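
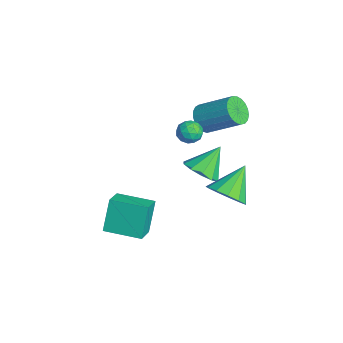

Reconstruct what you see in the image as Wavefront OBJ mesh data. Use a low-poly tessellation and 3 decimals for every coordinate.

v 0.163 -2.388 -0.984
v -0.447 -1.954 0.619
v 1.027 -0.789 -1.088
v 0.416 -0.355 0.515
v 1.184 -2.905 -0.455
v 0.573 -2.471 1.148
v 2.047 -1.306 -0.559
v 1.437 -0.872 1.044
v -3.556 2.767 2.611
v -3.013 2.204 2.856
v -2.08 3.59 3.973
v -2.624 4.153 3.729
v -2.864 2.329 2.576
v -1.931 3.715 3.694
v -2.835 2.53 2.302
v -1.902 3.916 3.42
v -2.93 2.772 2.082
v -1.997 4.158 3.199
v -3.134 3.013 1.953
v -2.201 4.4 3.07
v -3.411 3.212 1.938
v -2.478 4.598 3.055
v -3.713 3.333 2.039
v -2.78 4.719 3.157
v -3.988 3.357 2.24
v -3.055 4.743 3.357
v -4.188 3.278 2.504
v -3.255 4.665 3.622
v -4.279 3.112 2.787
v -3.347 4.498 3.905
v -4.245 2.885 3.04
v -3.313 4.271 4.157
v -4.092 2.638 3.218
v -3.16 4.024 4.336
v -3.847 2.414 3.292
v -2.914 3.8 4.409
v -3.551 2.25 3.248
v -2.618 3.636 4.365
v -3.256 2.176 3.094
v -2.323 3.562 4.211
v -0.283 3.083 -0.343
v 0.639 3.447 0.033
v -1.217 4.197 0.863
v 0.486 3.808 -0.418
v 0.09 3.938 -0.845
v -0.425 3.797 -1.113
v -0.894 3.429 -1.137
v -1.17 2.951 -0.908
v -1.164 2.514 -0.501
v -0.878 2.258 -0.043
v -0.403 2.264 0.32
v 0.11 2.53 0.471
v 0.498 2.971 0.365
v -3.183 2.553 -0.969
v -2.314 2.374 -0.486
v -3.677 3.607 0.309
v -2.229 2.867 -0.86
v -2.508 3.239 -1.275
v -3.045 3.35 -1.574
v -3.635 3.156 -1.642
v -4.051 2.731 -1.453
v -4.136 2.239 -1.079
v -3.857 1.866 -0.664
v -3.32 1.755 -0.365
v -2.731 1.949 -0.297
v -1.006 2.121 4.087
v -0.686 1.642 4.414
v -1.374 1.398 3.386
v -1.054 0.919 3.713
v -1.575 1.218 3.991
v -1.348 1.665 4.424
v -0.712 1.375 3.376
v -0.485 1.822 3.809
v -0.504 1.181 3.974
v -1.038 1.084 4.355
v -1.022 1.956 3.445
v -1.556 1.859 3.826
v -0.814 1.945 4.312
v -1.246 1.095 3.488
v -1.553 1.271 3.652
v -1.365 0.989 3.844
v -1.203 1.959 4.318
v -1.015 1.677 4.51
v -1.538 1.428 4.262
v -1.045 1.363 3.29
v -0.857 1.081 3.482
v -0.695 2.051 3.956
v -0.507 1.769 4.148
v -0.522 1.612 3.538
v -0.519 1.392 4.246
v -0.735 0.967 3.834
v -0.534 1.235 3.636
v -0.4 1.498 3.89
v -0.833 1.335 4.469
v -1.049 0.91 4.057
v -1.355 1.086 4.221
v -1.222 1.349 4.475
v -0.726 1.064 4.211
v -1.011 2.13 3.743
v -1.227 1.705 3.331
v -0.838 1.691 3.325
v -0.705 1.954 3.579
v -1.325 2.073 3.966
v -1.541 1.648 3.554
v -1.66 1.542 3.91
v -1.526 1.805 4.164
v -1.334 1.976 3.589
f 2 4 1
f 5 2 1
f 1 4 3
f 3 5 1
f 2 8 4
f 6 2 5
f 6 8 2
f 4 8 3
f 7 5 3
f 3 8 7
f 7 6 5
f 8 6 7
f 10 9 13
f 10 13 11
f 11 13 14
f 11 14 12
f 13 9 15
f 13 15 14
f 14 15 16
f 14 16 12
f 15 9 17
f 15 17 16
f 16 17 18
f 16 18 12
f 17 9 19
f 17 19 18
f 18 19 20
f 18 20 12
f 19 9 21
f 19 21 20
f 20 21 22
f 20 22 12
f 21 9 23
f 21 23 22
f 22 23 24
f 22 24 12
f 23 9 25
f 23 25 24
f 24 25 26
f 24 26 12
f 25 9 27
f 25 27 26
f 26 27 28
f 26 28 12
f 27 9 29
f 27 29 28
f 28 29 30
f 28 30 12
f 29 9 31
f 29 31 30
f 30 31 32
f 30 32 12
f 31 9 33
f 31 33 32
f 32 33 34
f 32 34 12
f 33 9 35
f 33 35 34
f 34 35 36
f 34 36 12
f 35 9 37
f 35 37 36
f 36 37 38
f 36 38 12
f 37 9 39
f 37 39 38
f 38 39 40
f 38 40 12
f 39 9 10
f 39 10 40
f 40 10 11
f 40 11 12
f 42 41 44
f 42 44 43
f 44 41 45
f 44 45 43
f 45 41 46
f 45 46 43
f 46 41 47
f 46 47 43
f 47 41 48
f 47 48 43
f 48 41 49
f 48 49 43
f 49 41 50
f 49 50 43
f 50 41 51
f 50 51 43
f 51 41 52
f 51 52 43
f 52 41 53
f 52 53 43
f 53 41 42
f 53 42 43
f 55 54 57
f 55 57 56
f 57 54 58
f 57 58 56
f 58 54 59
f 58 59 56
f 59 54 60
f 59 60 56
f 60 54 61
f 60 61 56
f 61 54 62
f 61 62 56
f 62 54 63
f 62 63 56
f 63 54 64
f 63 64 56
f 64 54 65
f 64 65 56
f 65 54 55
f 65 55 56
f 66 103 82
f 103 77 106
f 82 106 71
f 103 106 82
f 66 82 78
f 82 71 83
f 78 83 67
f 82 83 78
f 66 78 87
f 78 67 88
f 87 88 73
f 78 88 87
f 66 87 99
f 87 73 102
f 99 102 76
f 87 102 99
f 66 99 103
f 99 76 107
f 103 107 77
f 99 107 103
f 67 83 94
f 83 71 97
f 94 97 75
f 83 97 94
f 71 106 84
f 106 77 105
f 84 105 70
f 106 105 84
f 77 107 104
f 107 76 100
f 104 100 68
f 107 100 104
f 76 102 101
f 102 73 89
f 101 89 72
f 102 89 101
f 73 88 93
f 88 67 90
f 93 90 74
f 88 90 93
f 69 95 81
f 95 75 96
f 81 96 70
f 95 96 81
f 69 81 79
f 81 70 80
f 79 80 68
f 81 80 79
f 69 79 86
f 79 68 85
f 86 85 72
f 79 85 86
f 69 86 91
f 86 72 92
f 91 92 74
f 86 92 91
f 69 91 95
f 91 74 98
f 95 98 75
f 91 98 95
f 70 96 84
f 96 75 97
f 84 97 71
f 96 97 84
f 68 80 104
f 80 70 105
f 104 105 77
f 80 105 104
f 72 85 101
f 85 68 100
f 101 100 76
f 85 100 101
f 74 92 93
f 92 72 89
f 93 89 73
f 92 89 93
f 75 98 94
f 98 74 90
f 94 90 67
f 98 90 94



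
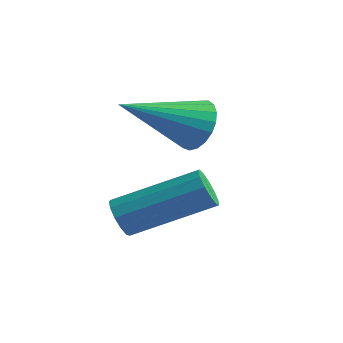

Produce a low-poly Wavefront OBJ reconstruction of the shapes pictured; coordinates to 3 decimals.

v -0.653 -0.463 3.512
v -0.143 -0.436 4.034
v -1.527 -2.077 4.448
v -0.359 -0.255 4.147
v -0.625 -0.109 4.15
v -0.896 -0.024 4.043
v -1.125 -0.015 3.844
v -1.273 -0.084 3.588
v -1.313 -0.218 3.318
v -1.24 -0.395 3.083
v -1.065 -0.583 2.921
v -0.819 -0.751 2.862
v -0.544 -0.868 2.915
v -0.288 -0.916 3.071
v -0.096 -0.885 3.304
v 0.001 -0.782 3.573
v -0.016 -0.623 3.831
v -0.585 -3.158 1.749
v -0.305 -3.167 1.311
v 1.084 -1.93 2.173
v 0.805 -1.922 2.611
v -0.491 -2.941 1.286
v 0.899 -1.705 2.148
v -0.706 -2.785 1.408
v 0.683 -1.548 2.27
v -0.883 -2.747 1.639
v 0.507 -1.51 2.501
v -0.965 -2.84 1.904
v 0.424 -1.603 2.766
v -0.926 -3.033 2.121
v 0.463 -1.797 2.983
v -0.779 -3.267 2.219
v 0.61 -2.03 3.081
v -0.57 -3.466 2.168
v 0.819 -2.23 3.03
v -0.366 -3.568 1.984
v 1.023 -2.331 2.846
v -0.231 -3.539 1.725
v 1.158 -2.302 2.587
v -0.208 -3.39 1.474
v 1.181 -2.153 2.336
f 2 1 4
f 2 4 3
f 4 1 5
f 4 5 3
f 5 1 6
f 5 6 3
f 6 1 7
f 6 7 3
f 7 1 8
f 7 8 3
f 8 1 9
f 8 9 3
f 9 1 10
f 9 10 3
f 10 1 11
f 10 11 3
f 11 1 12
f 11 12 3
f 12 1 13
f 12 13 3
f 13 1 14
f 13 14 3
f 14 1 15
f 14 15 3
f 15 1 16
f 15 16 3
f 16 1 17
f 16 17 3
f 17 1 2
f 17 2 3
f 19 18 22
f 19 22 20
f 20 22 23
f 20 23 21
f 22 18 24
f 22 24 23
f 23 24 25
f 23 25 21
f 24 18 26
f 24 26 25
f 25 26 27
f 25 27 21
f 26 18 28
f 26 28 27
f 27 28 29
f 27 29 21
f 28 18 30
f 28 30 29
f 29 30 31
f 29 31 21
f 30 18 32
f 30 32 31
f 31 32 33
f 31 33 21
f 32 18 34
f 32 34 33
f 33 34 35
f 33 35 21
f 34 18 36
f 34 36 35
f 35 36 37
f 35 37 21
f 36 18 38
f 36 38 37
f 37 38 39
f 37 39 21
f 38 18 40
f 38 40 39
f 39 40 41
f 39 41 21
f 40 18 19
f 40 19 41
f 41 19 20
f 41 20 21



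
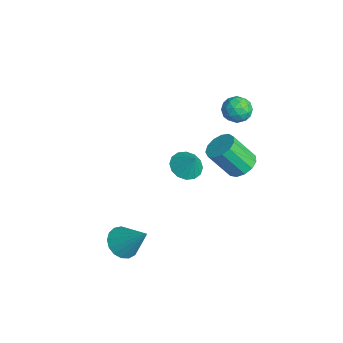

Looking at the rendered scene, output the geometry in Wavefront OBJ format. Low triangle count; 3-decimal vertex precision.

v 2.36 -3.162 -4.623
v 2.888 -2.693 -5.302
v 3.46 -2.218 -3.117
v 2.528 -2.403 -5.221
v 2.13 -2.288 -5.002
v 1.784 -2.372 -4.697
v 1.57 -2.638 -4.374
v 1.537 -3.023 -4.109
v 1.693 -3.44 -3.961
v 2.001 -3.793 -3.965
v 2.392 -4.002 -4.12
v 2.775 -4.018 -4.39
v 3.063 -3.838 -4.713
v 3.19 -3.503 -5.016
v 3.127 -3.089 -5.229
v 3.199 2.788 0.857
v 3.963 3.038 1.188
v 3.645 1.963 2.735
v 2.881 1.712 2.403
v 3.631 3.363 1.346
v 3.313 2.288 2.892
v 3.162 3.505 1.348
v 2.844 2.43 2.894
v 2.705 3.419 1.194
v 2.387 2.344 2.74
v 2.404 3.133 0.933
v 2.086 2.058 2.48
v 2.356 2.737 0.648
v 2.038 1.662 2.194
v 2.576 2.357 0.429
v 2.257 1.282 1.976
v 2.993 2.114 0.346
v 2.675 1.039 1.892
v 3.476 2.085 0.425
v 3.158 1.01 1.971
v 3.871 2.279 0.641
v 3.553 1.204 2.188
v 4.053 2.634 0.926
v 3.735 1.559 2.472
v -2.649 1.719 -4.119
v -1.876 1.94 -4.625
v -2.011 2.001 -3.021
v -2.128 2.36 -4.587
v -2.519 2.609 -4.423
v -2.945 2.62 -4.178
v -3.292 2.389 -3.917
v -3.466 1.978 -3.71
v -3.422 1.498 -3.612
v -3.17 1.078 -3.65
v -2.779 0.829 -3.814
v -2.353 0.818 -4.059
v -2.006 1.049 -4.32
v -1.832 1.46 -4.527
v -0.41 4.427 2.385
v 0.17 4.244 1.774
v -1.03 3.196 2.166
v -0.45 3.013 1.555
v -0.208 3.047 2.382
v 0.174 3.807 2.517
v -1.034 3.633 1.423
v -0.652 4.393 1.558
v -0.216 3.753 1.179
v 0.294 3.391 1.772
v -1.154 4.049 2.168
v -0.644 3.687 2.761
v -0.066 4.443 2.098
v -0.794 2.997 1.842
v -0.652 3.016 2.328
v -0.311 2.909 1.968
v -0.063 4.187 2.536
v 0.278 4.079 2.176
v 0.056 3.376 2.534
v -1.138 3.361 1.764
v -0.797 3.253 1.404
v -0.549 4.531 1.972
v -0.208 4.424 1.612
v -0.916 4.064 1.406
v 0.048 4.047 1.39
v -0.316 3.324 1.261
v -0.66 3.688 1.183
v -0.435 4.135 1.263
v 0.348 3.834 1.738
v -0.016 3.111 1.61
v 0.126 3.131 2.096
v 0.351 3.578 2.175
v 0.121 3.546 1.389
v -0.844 4.329 2.33
v -1.208 3.606 2.202
v -1.211 3.862 1.765
v -0.986 4.309 1.844
v -0.544 4.116 2.679
v -0.908 3.393 2.55
v -0.425 3.305 2.677
v -0.2 3.752 2.757
v -0.981 3.894 2.551
f 2 1 4
f 2 4 3
f 4 1 5
f 4 5 3
f 5 1 6
f 5 6 3
f 6 1 7
f 6 7 3
f 7 1 8
f 7 8 3
f 8 1 9
f 8 9 3
f 9 1 10
f 9 10 3
f 10 1 11
f 10 11 3
f 11 1 12
f 11 12 3
f 12 1 13
f 12 13 3
f 13 1 14
f 13 14 3
f 14 1 15
f 14 15 3
f 15 1 2
f 15 2 3
f 17 16 20
f 17 20 18
f 18 20 21
f 18 21 19
f 20 16 22
f 20 22 21
f 21 22 23
f 21 23 19
f 22 16 24
f 22 24 23
f 23 24 25
f 23 25 19
f 24 16 26
f 24 26 25
f 25 26 27
f 25 27 19
f 26 16 28
f 26 28 27
f 27 28 29
f 27 29 19
f 28 16 30
f 28 30 29
f 29 30 31
f 29 31 19
f 30 16 32
f 30 32 31
f 31 32 33
f 31 33 19
f 32 16 34
f 32 34 33
f 33 34 35
f 33 35 19
f 34 16 36
f 34 36 35
f 35 36 37
f 35 37 19
f 36 16 38
f 36 38 37
f 37 38 39
f 37 39 19
f 38 16 17
f 38 17 39
f 39 17 18
f 39 18 19
f 41 40 43
f 41 43 42
f 43 40 44
f 43 44 42
f 44 40 45
f 44 45 42
f 45 40 46
f 45 46 42
f 46 40 47
f 46 47 42
f 47 40 48
f 47 48 42
f 48 40 49
f 48 49 42
f 49 40 50
f 49 50 42
f 50 40 51
f 50 51 42
f 51 40 52
f 51 52 42
f 52 40 53
f 52 53 42
f 53 40 41
f 53 41 42
f 54 91 70
f 91 65 94
f 70 94 59
f 91 94 70
f 54 70 66
f 70 59 71
f 66 71 55
f 70 71 66
f 54 66 75
f 66 55 76
f 75 76 61
f 66 76 75
f 54 75 87
f 75 61 90
f 87 90 64
f 75 90 87
f 54 87 91
f 87 64 95
f 91 95 65
f 87 95 91
f 55 71 82
f 71 59 85
f 82 85 63
f 71 85 82
f 59 94 72
f 94 65 93
f 72 93 58
f 94 93 72
f 65 95 92
f 95 64 88
f 92 88 56
f 95 88 92
f 64 90 89
f 90 61 77
f 89 77 60
f 90 77 89
f 61 76 81
f 76 55 78
f 81 78 62
f 76 78 81
f 57 83 69
f 83 63 84
f 69 84 58
f 83 84 69
f 57 69 67
f 69 58 68
f 67 68 56
f 69 68 67
f 57 67 74
f 67 56 73
f 74 73 60
f 67 73 74
f 57 74 79
f 74 60 80
f 79 80 62
f 74 80 79
f 57 79 83
f 79 62 86
f 83 86 63
f 79 86 83
f 58 84 72
f 84 63 85
f 72 85 59
f 84 85 72
f 56 68 92
f 68 58 93
f 92 93 65
f 68 93 92
f 60 73 89
f 73 56 88
f 89 88 64
f 73 88 89
f 62 80 81
f 80 60 77
f 81 77 61
f 80 77 81
f 63 86 82
f 86 62 78
f 82 78 55
f 86 78 82



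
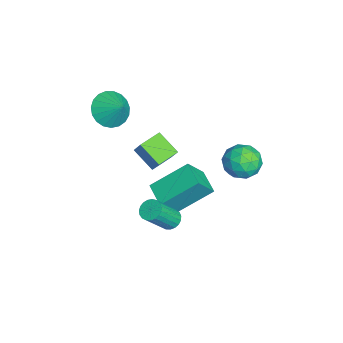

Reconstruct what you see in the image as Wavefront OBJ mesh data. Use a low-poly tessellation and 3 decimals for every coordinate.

v 0.55 -1.607 -2.189
v 0.797 -1.956 -2.519
v 1.437 -2.803 -1.14
v 1.19 -2.453 -0.811
v 0.953 -1.797 -2.494
v 1.594 -2.644 -1.115
v 1.04 -1.605 -2.416
v 1.68 -2.452 -1.037
v 1.042 -1.413 -2.299
v 1.682 -2.26 -0.921
v 0.959 -1.255 -2.163
v 1.599 -2.102 -0.785
v 0.805 -1.158 -2.032
v 1.445 -2.004 -0.653
v 0.607 -1.138 -1.928
v 1.248 -1.984 -0.549
v 0.399 -1.199 -1.869
v 1.04 -2.046 -0.49
v 0.217 -1.331 -1.865
v 0.858 -2.177 -0.487
v 0.093 -1.51 -1.918
v 0.734 -2.357 -0.539
v 0.048 -1.706 -2.017
v 0.688 -2.553 -0.639
v 0.089 -1.885 -2.146
v 0.73 -2.732 -0.768
v 0.21 -2.016 -2.283
v 0.851 -2.863 -0.904
v 0.39 -2.076 -2.403
v 1.03 -2.923 -1.025
v 0.597 -2.055 -2.487
v 1.238 -2.902 -1.108
v -3.177 -4.047 1.993
v -2.467 -4.029 1.361
v -2.483 -3.473 2.787
v -2.656 -3.692 1.282
v -2.934 -3.415 1.326
v -3.255 -3.248 1.485
v -3.562 -3.218 1.732
v -3.802 -3.332 2.024
v -3.935 -3.57 2.31
v -3.936 -3.89 2.542
v -3.806 -4.237 2.679
v -3.567 -4.551 2.697
v -3.26 -4.778 2.593
v -2.94 -4.878 2.386
v -2.66 -4.835 2.111
v -2.469 -4.655 1.815
v -2.401 -4.37 1.55
v -2.027 -2.294 -1.261
v -2.788 -3.074 -0.571
v -2.802 -1.45 -1.162
v -3.563 -2.23 -0.472
v -1.617 -2.01 -0.488
v -2.378 -2.79 0.202
v -2.392 -1.166 -0.389
v -3.153 -1.946 0.301
v -0.655 2.03 1.429
v 0.243 2.13 1.571
v -0.403 0.75 0.729
v 0.495 0.85 0.871
v -0.063 0.681 1.576
v -0.219 1.472 2.008
v 0.059 1.408 0.292
v -0.097 2.199 0.724
v 0.684 1.745 0.867
v 0.609 1.296 1.661
v -0.769 1.584 0.639
v -0.844 1.135 1.433
v -0.228 2.192 1.561
v 0.068 0.688 0.739
v -0.26 0.589 1.153
v 0.268 0.647 1.236
v -0.499 1.806 1.819
v 0.029 1.864 1.902
v -0.152 1.013 1.905
v -0.189 1.016 0.398
v 0.339 1.074 0.481
v -0.428 2.233 1.064
v 0.1 2.291 1.147
v -0.008 1.867 0.395
v 0.559 2.024 1.231
v 0.707 1.272 0.82
v 0.451 1.6 0.479
v 0.359 2.065 0.734
v 0.515 1.761 1.698
v 0.663 1.008 1.286
v 0.335 0.909 1.701
v 0.244 1.374 1.955
v 0.774 1.534 1.284
v -0.823 1.872 1.014
v -0.675 1.119 0.602
v -0.404 1.506 0.345
v -0.495 1.971 0.599
v -0.867 1.608 1.48
v -0.719 0.856 1.069
v -0.519 0.815 1.566
v -0.611 1.28 1.821
v -0.934 1.346 1.016
v -1.377 -2.432 -1.736
v -1.717 -0.765 -0.574
v -1.91 -1.73 -2.9
v -2.25 -0.063 -1.738
v -0.25 -2.017 -2.002
v -0.59 -0.35 -0.84
v -0.783 -1.315 -3.166
v -1.123 0.352 -2.004
f 2 1 5
f 2 5 3
f 3 5 6
f 3 6 4
f 5 1 7
f 5 7 6
f 6 7 8
f 6 8 4
f 7 1 9
f 7 9 8
f 8 9 10
f 8 10 4
f 9 1 11
f 9 11 10
f 10 11 12
f 10 12 4
f 11 1 13
f 11 13 12
f 12 13 14
f 12 14 4
f 13 1 15
f 13 15 14
f 14 15 16
f 14 16 4
f 15 1 17
f 15 17 16
f 16 17 18
f 16 18 4
f 17 1 19
f 17 19 18
f 18 19 20
f 18 20 4
f 19 1 21
f 19 21 20
f 20 21 22
f 20 22 4
f 21 1 23
f 21 23 22
f 22 23 24
f 22 24 4
f 23 1 25
f 23 25 24
f 24 25 26
f 24 26 4
f 25 1 27
f 25 27 26
f 26 27 28
f 26 28 4
f 27 1 29
f 27 29 28
f 28 29 30
f 28 30 4
f 29 1 31
f 29 31 30
f 30 31 32
f 30 32 4
f 31 1 2
f 31 2 32
f 32 2 3
f 32 3 4
f 34 33 36
f 34 36 35
f 36 33 37
f 36 37 35
f 37 33 38
f 37 38 35
f 38 33 39
f 38 39 35
f 39 33 40
f 39 40 35
f 40 33 41
f 40 41 35
f 41 33 42
f 41 42 35
f 42 33 43
f 42 43 35
f 43 33 44
f 43 44 35
f 44 33 45
f 44 45 35
f 45 33 46
f 45 46 35
f 46 33 47
f 46 47 35
f 47 33 48
f 47 48 35
f 48 33 49
f 48 49 35
f 49 33 34
f 49 34 35
f 51 53 50
f 54 51 50
f 50 53 52
f 52 54 50
f 51 57 53
f 55 51 54
f 55 57 51
f 53 57 52
f 56 54 52
f 52 57 56
f 56 55 54
f 57 55 56
f 58 95 74
f 95 69 98
f 74 98 63
f 95 98 74
f 58 74 70
f 74 63 75
f 70 75 59
f 74 75 70
f 58 70 79
f 70 59 80
f 79 80 65
f 70 80 79
f 58 79 91
f 79 65 94
f 91 94 68
f 79 94 91
f 58 91 95
f 91 68 99
f 95 99 69
f 91 99 95
f 59 75 86
f 75 63 89
f 86 89 67
f 75 89 86
f 63 98 76
f 98 69 97
f 76 97 62
f 98 97 76
f 69 99 96
f 99 68 92
f 96 92 60
f 99 92 96
f 68 94 93
f 94 65 81
f 93 81 64
f 94 81 93
f 65 80 85
f 80 59 82
f 85 82 66
f 80 82 85
f 61 87 73
f 87 67 88
f 73 88 62
f 87 88 73
f 61 73 71
f 73 62 72
f 71 72 60
f 73 72 71
f 61 71 78
f 71 60 77
f 78 77 64
f 71 77 78
f 61 78 83
f 78 64 84
f 83 84 66
f 78 84 83
f 61 83 87
f 83 66 90
f 87 90 67
f 83 90 87
f 62 88 76
f 88 67 89
f 76 89 63
f 88 89 76
f 60 72 96
f 72 62 97
f 96 97 69
f 72 97 96
f 64 77 93
f 77 60 92
f 93 92 68
f 77 92 93
f 66 84 85
f 84 64 81
f 85 81 65
f 84 81 85
f 67 90 86
f 90 66 82
f 86 82 59
f 90 82 86
f 101 103 100
f 104 101 100
f 100 103 102
f 102 104 100
f 101 107 103
f 105 101 104
f 105 107 101
f 103 107 102
f 106 104 102
f 102 107 106
f 106 105 104
f 107 105 106



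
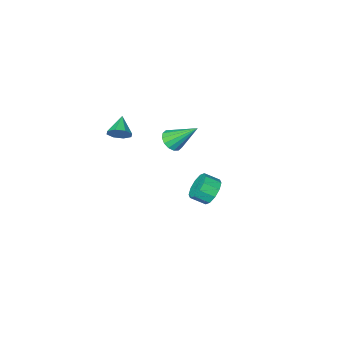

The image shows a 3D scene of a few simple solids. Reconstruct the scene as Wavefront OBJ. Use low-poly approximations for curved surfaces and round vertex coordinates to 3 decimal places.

v -0.166 0.34 3.122
v 0.232 -0.008 3.654
v -1.054 1.52 4.558
v 0.452 0.291 3.544
v 0.507 0.604 3.321
v 0.382 0.846 3.044
v 0.109 0.952 2.789
v -0.237 0.894 2.622
v -0.564 0.688 2.59
v -0.784 0.388 2.7
v -0.839 0.075 2.924
v -0.714 -0.167 3.2
v -0.441 -0.273 3.456
v -0.096 -0.215 3.622
v -3.843 -1.265 -3.988
v -3.42 -1.505 -4.804
v -2.675 -2.016 -4.269
v -3.097 -1.775 -3.452
v -3.196 -0.992 -4.628
v -2.451 -1.503 -4.092
v -3.218 -0.583 -4.207
v -2.473 -1.094 -3.672
v -3.479 -0.435 -3.703
v -2.734 -0.945 -3.167
v -3.879 -0.603 -3.307
v -3.134 -1.114 -2.771
v -4.265 -1.024 -3.171
v -3.52 -1.535 -2.636
v -4.489 -1.537 -3.348
v -3.744 -2.048 -2.812
v -4.467 -1.946 -3.768
v -3.722 -2.457 -3.233
v -4.206 -2.095 -4.273
v -3.461 -2.605 -3.737
v -3.806 -1.926 -4.669
v -3.061 -2.437 -4.133
v 1.902 -1.861 3.018
v 2.259 -1.68 3.641
v 1.198 -2.759 3.682
v 1.79 -1.372 3.562
v 1.387 -1.35 3.165
v 1.286 -1.627 2.682
v 1.545 -2.041 2.396
v 2.013 -2.35 2.474
v 2.416 -2.372 2.871
v 2.518 -2.095 3.355
f 2 1 4
f 2 4 3
f 4 1 5
f 4 5 3
f 5 1 6
f 5 6 3
f 6 1 7
f 6 7 3
f 7 1 8
f 7 8 3
f 8 1 9
f 8 9 3
f 9 1 10
f 9 10 3
f 10 1 11
f 10 11 3
f 11 1 12
f 11 12 3
f 12 1 13
f 12 13 3
f 13 1 14
f 13 14 3
f 14 1 2
f 14 2 3
f 16 15 19
f 16 19 17
f 17 19 20
f 17 20 18
f 19 15 21
f 19 21 20
f 20 21 22
f 20 22 18
f 21 15 23
f 21 23 22
f 22 23 24
f 22 24 18
f 23 15 25
f 23 25 24
f 24 25 26
f 24 26 18
f 25 15 27
f 25 27 26
f 26 27 28
f 26 28 18
f 27 15 29
f 27 29 28
f 28 29 30
f 28 30 18
f 29 15 31
f 29 31 30
f 30 31 32
f 30 32 18
f 31 15 33
f 31 33 32
f 32 33 34
f 32 34 18
f 33 15 35
f 33 35 34
f 34 35 36
f 34 36 18
f 35 15 16
f 35 16 36
f 36 16 17
f 36 17 18
f 38 37 40
f 38 40 39
f 40 37 41
f 40 41 39
f 41 37 42
f 41 42 39
f 42 37 43
f 42 43 39
f 43 37 44
f 43 44 39
f 44 37 45
f 44 45 39
f 45 37 46
f 45 46 39
f 46 37 38
f 46 38 39



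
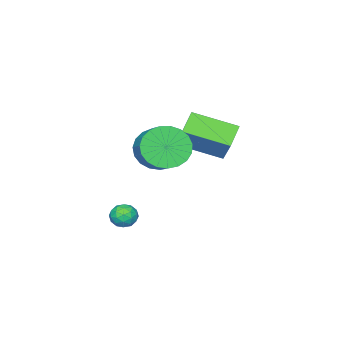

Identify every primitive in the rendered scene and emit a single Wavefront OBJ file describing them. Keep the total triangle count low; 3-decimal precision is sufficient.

v 2.747 -0.796 1.856
v 3.422 -0.713 1.042
v 4.087 0.239 1.69
v 3.413 0.156 2.504
v 3.11 -0.421 0.933
v 3.775 0.531 1.581
v 2.736 -0.194 0.984
v 3.401 0.758 1.632
v 2.364 -0.071 1.185
v 3.029 0.881 1.833
v 2.058 -0.073 1.502
v 2.723 0.879 2.15
v 1.871 -0.2 1.88
v 2.536 0.752 2.529
v 1.836 -0.43 2.255
v 2.501 0.521 2.903
v 1.958 -0.724 2.56
v 2.624 0.228 3.208
v 2.217 -1.03 2.743
v 2.882 -0.078 3.392
v 2.568 -1.295 2.774
v 3.233 -0.343 3.422
v 2.949 -1.474 2.645
v 3.615 -0.522 3.293
v 3.296 -1.536 2.38
v 3.961 -0.584 3.028
v 3.548 -1.47 2.024
v 4.213 -0.518 2.672
v 3.661 -1.287 1.639
v 4.327 -0.335 2.288
v 3.617 -1.02 1.292
v 4.282 -0.068 1.94
v -0.234 -2.419 0.448
v -1.147 -2.683 1.163
v -1.25 -0.707 -0.219
v -2.163 -0.97 0.496
v 0.543 -1.43 1.804
v -0.37 -1.693 2.519
v -0.473 0.283 1.137
v -1.386 0.019 1.852
v 2.593 -2.462 -2.401
v 3.094 -2.767 -2.661
v 1.946 -3.033 -2.979
v 2.447 -3.338 -3.239
v 2.298 -3.433 -2.622
v 2.698 -3.08 -2.265
v 2.342 -2.72 -3.375
v 2.742 -2.367 -3.018
v 2.939 -2.927 -3.263
v 2.912 -3.367 -2.797
v 2.128 -2.433 -2.843
v 2.101 -2.873 -2.377
v 2.9 -2.565 -2.481
v 2.14 -3.235 -3.159
v 2.052 -3.291 -2.797
v 2.347 -3.47 -2.95
v 2.668 -2.749 -2.248
v 2.962 -2.928 -2.401
v 2.494 -3.319 -2.377
v 2.078 -2.872 -3.239
v 2.372 -3.051 -3.392
v 2.693 -2.33 -2.69
v 2.988 -2.509 -2.843
v 2.546 -2.481 -3.263
v 3.103 -2.838 -2.987
v 2.723 -3.173 -3.326
v 2.661 -2.81 -3.406
v 2.896 -2.602 -3.197
v 3.088 -3.096 -2.713
v 2.707 -3.432 -3.053
v 2.62 -3.488 -2.69
v 2.855 -3.28 -2.481
v 2.996 -3.19 -3.067
v 2.333 -2.368 -2.587
v 1.952 -2.704 -2.927
v 2.185 -2.52 -3.159
v 2.42 -2.312 -2.95
v 2.317 -2.627 -2.314
v 1.937 -2.962 -2.653
v 2.144 -3.198 -2.443
v 2.379 -2.99 -2.234
v 2.044 -2.61 -2.573
f 2 1 5
f 2 5 3
f 3 5 6
f 3 6 4
f 5 1 7
f 5 7 6
f 6 7 8
f 6 8 4
f 7 1 9
f 7 9 8
f 8 9 10
f 8 10 4
f 9 1 11
f 9 11 10
f 10 11 12
f 10 12 4
f 11 1 13
f 11 13 12
f 12 13 14
f 12 14 4
f 13 1 15
f 13 15 14
f 14 15 16
f 14 16 4
f 15 1 17
f 15 17 16
f 16 17 18
f 16 18 4
f 17 1 19
f 17 19 18
f 18 19 20
f 18 20 4
f 19 1 21
f 19 21 20
f 20 21 22
f 20 22 4
f 21 1 23
f 21 23 22
f 22 23 24
f 22 24 4
f 23 1 25
f 23 25 24
f 24 25 26
f 24 26 4
f 25 1 27
f 25 27 26
f 26 27 28
f 26 28 4
f 27 1 29
f 27 29 28
f 28 29 30
f 28 30 4
f 29 1 31
f 29 31 30
f 30 31 32
f 30 32 4
f 31 1 2
f 31 2 32
f 32 2 3
f 32 3 4
f 34 36 33
f 37 34 33
f 33 36 35
f 35 37 33
f 34 40 36
f 38 34 37
f 38 40 34
f 36 40 35
f 39 37 35
f 35 40 39
f 39 38 37
f 40 38 39
f 41 78 57
f 78 52 81
f 57 81 46
f 78 81 57
f 41 57 53
f 57 46 58
f 53 58 42
f 57 58 53
f 41 53 62
f 53 42 63
f 62 63 48
f 53 63 62
f 41 62 74
f 62 48 77
f 74 77 51
f 62 77 74
f 41 74 78
f 74 51 82
f 78 82 52
f 74 82 78
f 42 58 69
f 58 46 72
f 69 72 50
f 58 72 69
f 46 81 59
f 81 52 80
f 59 80 45
f 81 80 59
f 52 82 79
f 82 51 75
f 79 75 43
f 82 75 79
f 51 77 76
f 77 48 64
f 76 64 47
f 77 64 76
f 48 63 68
f 63 42 65
f 68 65 49
f 63 65 68
f 44 70 56
f 70 50 71
f 56 71 45
f 70 71 56
f 44 56 54
f 56 45 55
f 54 55 43
f 56 55 54
f 44 54 61
f 54 43 60
f 61 60 47
f 54 60 61
f 44 61 66
f 61 47 67
f 66 67 49
f 61 67 66
f 44 66 70
f 66 49 73
f 70 73 50
f 66 73 70
f 45 71 59
f 71 50 72
f 59 72 46
f 71 72 59
f 43 55 79
f 55 45 80
f 79 80 52
f 55 80 79
f 47 60 76
f 60 43 75
f 76 75 51
f 60 75 76
f 49 67 68
f 67 47 64
f 68 64 48
f 67 64 68
f 50 73 69
f 73 49 65
f 69 65 42
f 73 65 69



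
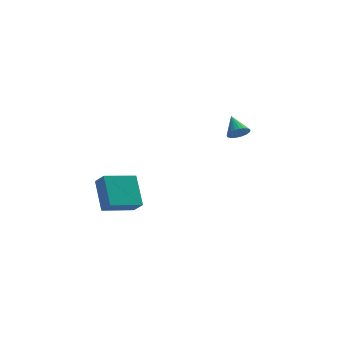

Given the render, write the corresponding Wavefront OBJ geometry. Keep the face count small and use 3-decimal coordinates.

v -4.928 -4.254 -2.253
v -5.054 -2.807 -1.013
v -3.26 -3.703 -2.726
v -3.386 -2.256 -1.486
v -4.554 -4.804 -1.574
v -4.68 -3.357 -0.334
v -2.886 -4.253 -2.047
v -3.012 -2.806 -0.807
v 2.741 0.347 -0.02
v 2.965 0.033 0.491
v 2.539 1.373 0.7
v 3.174 0.136 0.402
v 3.317 0.272 0.249
v 3.373 0.419 0.055
v 3.332 0.555 -0.151
v 3.201 0.659 -0.336
v 3.001 0.716 -0.474
v 2.761 0.717 -0.542
v 2.517 0.661 -0.531
v 2.308 0.557 -0.442
v 2.165 0.422 -0.289
v 2.11 0.275 -0.095
v 2.15 0.139 0.111
v 2.281 0.034 0.296
v 2.481 -0.023 0.434
v 2.722 -0.023 0.502
f 2 4 1
f 5 2 1
f 1 4 3
f 3 5 1
f 2 8 4
f 6 2 5
f 6 8 2
f 4 8 3
f 7 5 3
f 3 8 7
f 7 6 5
f 8 6 7
f 10 9 12
f 10 12 11
f 12 9 13
f 12 13 11
f 13 9 14
f 13 14 11
f 14 9 15
f 14 15 11
f 15 9 16
f 15 16 11
f 16 9 17
f 16 17 11
f 17 9 18
f 17 18 11
f 18 9 19
f 18 19 11
f 19 9 20
f 19 20 11
f 20 9 21
f 20 21 11
f 21 9 22
f 21 22 11
f 22 9 23
f 22 23 11
f 23 9 24
f 23 24 11
f 24 9 25
f 24 25 11
f 25 9 26
f 25 26 11
f 26 9 10
f 26 10 11



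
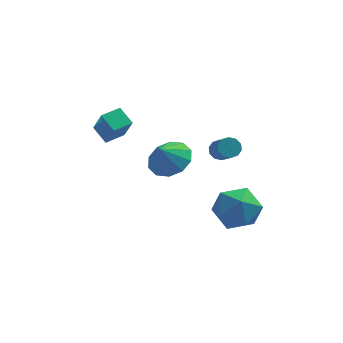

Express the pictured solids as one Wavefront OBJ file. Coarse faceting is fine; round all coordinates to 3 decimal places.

v 2.584 0.438 2.776
v 3.085 0.443 2.603
v 3.417 -0.593 3.531
v 2.916 -0.598 3.704
v 3.061 0.657 2.85
v 3.393 -0.38 3.778
v 2.855 0.787 3.069
v 3.187 -0.249 3.997
v 2.546 0.784 3.176
v 2.877 -0.252 4.104
v 2.251 0.649 3.13
v 2.582 -0.388 4.058
v 2.083 0.433 2.949
v 2.415 -0.603 3.877
v 2.107 0.22 2.702
v 2.439 -0.817 3.63
v 2.313 0.089 2.483
v 2.645 -0.947 3.411
v 2.623 0.092 2.376
v 2.954 -0.944 3.304
v 2.918 0.228 2.422
v 3.249 -0.809 3.35
v 0.431 0.674 2.033
v 1.351 0.785 2.507
v -0.031 0.266 3.027
v 1.023 1.333 2.579
v 0.469 1.629 2.443
v -0.099 1.561 2.15
v -0.465 1.154 1.813
v -0.488 0.563 1.559
v -0.16 0.016 1.487
v 0.394 -0.281 1.623
v 0.962 -0.212 1.916
v 1.328 0.195 2.254
v 3.011 -2.159 0.594
v 3.92 -1.996 1.308
v 2.38 -3.544 1.712
v 3.289 -3.381 2.426
v 2.454 -2.569 2.351
v 2.844 -1.714 1.66
v 3.456 -3.826 1.36
v 3.846 -2.971 0.669
v 4.195 -3.027 1.781
v 3.576 -2.25 2.394
v 2.724 -3.29 0.626
v 2.105 -2.513 1.239
v -2.842 1.984 3.153
v -2.464 1.387 4.373
v -2.054 2.582 3.201
v -1.676 1.985 4.421
v -2.304 1.315 2.659
v -1.926 0.718 3.879
v -1.516 1.913 2.707
v -1.138 1.316 3.927
f 2 1 5
f 2 5 3
f 3 5 6
f 3 6 4
f 5 1 7
f 5 7 6
f 6 7 8
f 6 8 4
f 7 1 9
f 7 9 8
f 8 9 10
f 8 10 4
f 9 1 11
f 9 11 10
f 10 11 12
f 10 12 4
f 11 1 13
f 11 13 12
f 12 13 14
f 12 14 4
f 13 1 15
f 13 15 14
f 14 15 16
f 14 16 4
f 15 1 17
f 15 17 16
f 16 17 18
f 16 18 4
f 17 1 19
f 17 19 18
f 18 19 20
f 18 20 4
f 19 1 21
f 19 21 20
f 20 21 22
f 20 22 4
f 21 1 2
f 21 2 22
f 22 2 3
f 22 3 4
f 24 23 26
f 24 26 25
f 26 23 27
f 26 27 25
f 27 23 28
f 27 28 25
f 28 23 29
f 28 29 25
f 29 23 30
f 29 30 25
f 30 23 31
f 30 31 25
f 31 23 32
f 31 32 25
f 32 23 33
f 32 33 25
f 33 23 34
f 33 34 25
f 34 23 24
f 34 24 25
f 35 46 40
f 35 40 36
f 35 36 42
f 35 42 45
f 35 45 46
f 36 40 44
f 40 46 39
f 46 45 37
f 45 42 41
f 42 36 43
f 38 44 39
f 38 39 37
f 38 37 41
f 38 41 43
f 38 43 44
f 39 44 40
f 37 39 46
f 41 37 45
f 43 41 42
f 44 43 36
f 48 50 47
f 51 48 47
f 47 50 49
f 49 51 47
f 48 54 50
f 52 48 51
f 52 54 48
f 50 54 49
f 53 51 49
f 49 54 53
f 53 52 51
f 54 52 53



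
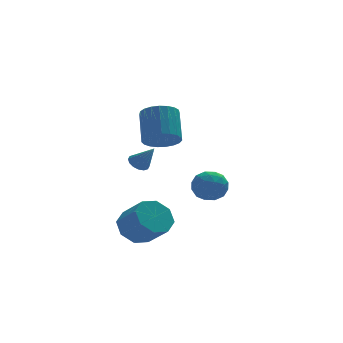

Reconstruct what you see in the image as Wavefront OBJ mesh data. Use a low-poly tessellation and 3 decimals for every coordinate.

v -0.791 2.556 -1.307
v -0.342 2.549 -1.548
v -0.289 1.944 -0.353
v -0.34 2.772 -1.406
v -0.459 2.937 -1.238
v -0.667 2.999 -1.088
v -0.908 2.943 -0.997
v -1.118 2.784 -0.989
v -1.241 2.563 -1.066
v -1.242 2.34 -1.208
v -1.123 2.175 -1.376
v -0.915 2.112 -1.526
v -0.674 2.168 -1.617
v -0.464 2.328 -1.625
v -0.473 -0.005 0.752
v 0.286 0.128 0.503
v 0.473 1.219 1.659
v -0.287 1.085 1.908
v 0.112 0.352 0.321
v 0.299 1.442 1.477
v -0.163 0.513 0.213
v 0.024 1.604 1.369
v -0.492 0.585 0.198
v -0.305 1.676 1.354
v -0.817 0.555 0.279
v -0.63 1.646 1.435
v -1.083 0.428 0.442
v -0.896 1.519 1.598
v -1.244 0.226 0.658
v -1.057 1.317 1.814
v -1.271 -0.016 0.891
v -1.085 1.075 2.047
v -1.161 -0.256 1.1
v -0.974 0.835 2.255
v -0.931 -0.453 1.248
v -0.745 0.638 2.404
v -0.623 -0.572 1.311
v -0.436 0.518 2.467
v -0.288 -0.594 1.277
v -0.102 0.497 2.433
v 0.014 -0.513 1.153
v 0.201 0.577 2.308
v 0.232 -0.345 0.959
v 0.419 0.745 2.115
v 0.328 -0.118 0.729
v 0.515 0.972 1.885
v -2.062 -2.07 -3.046
v -1.35 -1.547 -2.938
v -0.806 -2.467 -2.065
v -1.518 -2.99 -2.174
v -1.844 -1.412 -2.488
v -1.3 -2.332 -1.616
v -2.465 -1.662 -2.366
v -1.921 -2.583 -1.493
v -2.85 -2.152 -2.642
v -2.306 -3.072 -1.769
v -2.774 -2.593 -3.155
v -2.23 -3.513 -2.282
v -2.28 -2.728 -3.604
v -1.736 -3.648 -2.732
v -1.659 -2.477 -3.727
v -1.115 -3.398 -2.854
v -1.274 -1.988 -3.451
v -0.73 -2.908 -2.578
v 2.316 2.811 -2.455
v 2.898 2.226 -2.615
v 1.342 1.954 -2.865
v 1.924 1.369 -3.025
v 1.758 1.591 -2.231
v 2.36 2.12 -1.977
v 1.88 2.06 -3.503
v 2.482 2.589 -3.249
v 2.629 1.761 -3.262
v 2.553 1.471 -2.476
v 1.687 2.709 -3.004
v 1.611 2.419 -2.218
v 2.693 2.594 -2.499
v 1.547 1.586 -2.981
v 1.449 1.717 -2.514
v 1.792 1.372 -2.608
v 2.376 2.532 -2.124
v 2.718 2.188 -2.218
v 2.048 1.814 -1.992
v 1.522 1.992 -3.262
v 1.864 1.648 -3.356
v 2.448 2.808 -2.872
v 2.791 2.463 -2.966
v 2.192 2.366 -3.488
v 2.877 1.977 -2.973
v 2.304 1.473 -3.214
v 2.278 1.879 -3.495
v 2.632 2.19 -3.346
v 2.832 1.806 -2.511
v 2.26 1.302 -2.752
v 2.162 1.433 -2.286
v 2.516 1.744 -2.137
v 2.674 1.533 -2.892
v 1.98 2.878 -2.728
v 1.408 2.374 -2.969
v 1.724 2.436 -3.343
v 2.078 2.747 -3.194
v 1.936 2.707 -2.266
v 1.363 2.203 -2.507
v 1.608 1.99 -2.134
v 1.962 2.301 -1.985
v 1.566 2.647 -2.588
f 2 1 4
f 2 4 3
f 4 1 5
f 4 5 3
f 5 1 6
f 5 6 3
f 6 1 7
f 6 7 3
f 7 1 8
f 7 8 3
f 8 1 9
f 8 9 3
f 9 1 10
f 9 10 3
f 10 1 11
f 10 11 3
f 11 1 12
f 11 12 3
f 12 1 13
f 12 13 3
f 13 1 14
f 13 14 3
f 14 1 2
f 14 2 3
f 16 15 19
f 16 19 17
f 17 19 20
f 17 20 18
f 19 15 21
f 19 21 20
f 20 21 22
f 20 22 18
f 21 15 23
f 21 23 22
f 22 23 24
f 22 24 18
f 23 15 25
f 23 25 24
f 24 25 26
f 24 26 18
f 25 15 27
f 25 27 26
f 26 27 28
f 26 28 18
f 27 15 29
f 27 29 28
f 28 29 30
f 28 30 18
f 29 15 31
f 29 31 30
f 30 31 32
f 30 32 18
f 31 15 33
f 31 33 32
f 32 33 34
f 32 34 18
f 33 15 35
f 33 35 34
f 34 35 36
f 34 36 18
f 35 15 37
f 35 37 36
f 36 37 38
f 36 38 18
f 37 15 39
f 37 39 38
f 38 39 40
f 38 40 18
f 39 15 41
f 39 41 40
f 40 41 42
f 40 42 18
f 41 15 43
f 41 43 42
f 42 43 44
f 42 44 18
f 43 15 45
f 43 45 44
f 44 45 46
f 44 46 18
f 45 15 16
f 45 16 46
f 46 16 17
f 46 17 18
f 48 47 51
f 48 51 49
f 49 51 52
f 49 52 50
f 51 47 53
f 51 53 52
f 52 53 54
f 52 54 50
f 53 47 55
f 53 55 54
f 54 55 56
f 54 56 50
f 55 47 57
f 55 57 56
f 56 57 58
f 56 58 50
f 57 47 59
f 57 59 58
f 58 59 60
f 58 60 50
f 59 47 61
f 59 61 60
f 60 61 62
f 60 62 50
f 61 47 63
f 61 63 62
f 62 63 64
f 62 64 50
f 63 47 48
f 63 48 64
f 64 48 49
f 64 49 50
f 65 102 81
f 102 76 105
f 81 105 70
f 102 105 81
f 65 81 77
f 81 70 82
f 77 82 66
f 81 82 77
f 65 77 86
f 77 66 87
f 86 87 72
f 77 87 86
f 65 86 98
f 86 72 101
f 98 101 75
f 86 101 98
f 65 98 102
f 98 75 106
f 102 106 76
f 98 106 102
f 66 82 93
f 82 70 96
f 93 96 74
f 82 96 93
f 70 105 83
f 105 76 104
f 83 104 69
f 105 104 83
f 76 106 103
f 106 75 99
f 103 99 67
f 106 99 103
f 75 101 100
f 101 72 88
f 100 88 71
f 101 88 100
f 72 87 92
f 87 66 89
f 92 89 73
f 87 89 92
f 68 94 80
f 94 74 95
f 80 95 69
f 94 95 80
f 68 80 78
f 80 69 79
f 78 79 67
f 80 79 78
f 68 78 85
f 78 67 84
f 85 84 71
f 78 84 85
f 68 85 90
f 85 71 91
f 90 91 73
f 85 91 90
f 68 90 94
f 90 73 97
f 94 97 74
f 90 97 94
f 69 95 83
f 95 74 96
f 83 96 70
f 95 96 83
f 67 79 103
f 79 69 104
f 103 104 76
f 79 104 103
f 71 84 100
f 84 67 99
f 100 99 75
f 84 99 100
f 73 91 92
f 91 71 88
f 92 88 72
f 91 88 92
f 74 97 93
f 97 73 89
f 93 89 66
f 97 89 93



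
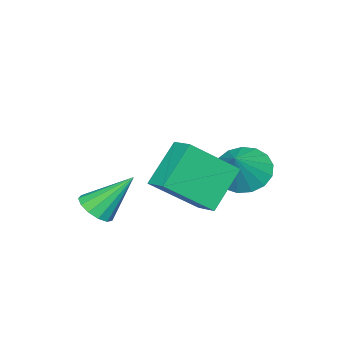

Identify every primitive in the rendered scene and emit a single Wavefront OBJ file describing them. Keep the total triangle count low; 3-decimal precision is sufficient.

v 0.215 1.268 -3.83
v 0.84 1.403 -4.492
v 1.205 1.492 -2.85
v 0.676 1.805 -4.418
v 0.406 2.084 -4.209
v 0.093 2.176 -3.914
v -0.192 2.06 -3.599
v -0.384 1.762 -3.337
v -0.439 1.352 -3.188
v -0.343 0.922 -3.186
v -0.12 0.571 -3.331
v 0.18 0.38 -3.591
v 0.488 0.393 -3.905
v 0.734 0.605 -4.202
v 0.861 0.97 -4.414
v 3.783 -1.684 -4.602
v 4.402 -1.537 -4.427
v 3.197 -0.736 -3.318
v 4.297 -1.275 -4.669
v 4.028 -1.143 -4.889
v 3.682 -1.182 -5.019
v 3.368 -1.381 -5.015
v 3.185 -1.675 -4.881
v 3.192 -1.973 -4.658
v 3.387 -2.179 -4.417
v 3.708 -2.227 -4.235
v 4.052 -2.103 -4.169
v 4.311 -1.846 -4.241
v 1.798 1.476 -2.934
v 2.912 0.452 -1.704
v 2.191 2.209 -2.68
v 3.306 1.185 -1.451
v 2.954 1.275 -4.149
v 4.069 0.251 -2.92
v 3.348 2.008 -3.896
v 4.462 0.984 -2.666
f 2 1 4
f 2 4 3
f 4 1 5
f 4 5 3
f 5 1 6
f 5 6 3
f 6 1 7
f 6 7 3
f 7 1 8
f 7 8 3
f 8 1 9
f 8 9 3
f 9 1 10
f 9 10 3
f 10 1 11
f 10 11 3
f 11 1 12
f 11 12 3
f 12 1 13
f 12 13 3
f 13 1 14
f 13 14 3
f 14 1 15
f 14 15 3
f 15 1 2
f 15 2 3
f 17 16 19
f 17 19 18
f 19 16 20
f 19 20 18
f 20 16 21
f 20 21 18
f 21 16 22
f 21 22 18
f 22 16 23
f 22 23 18
f 23 16 24
f 23 24 18
f 24 16 25
f 24 25 18
f 25 16 26
f 25 26 18
f 26 16 27
f 26 27 18
f 27 16 28
f 27 28 18
f 28 16 17
f 28 17 18
f 30 32 29
f 33 30 29
f 29 32 31
f 31 33 29
f 30 36 32
f 34 30 33
f 34 36 30
f 32 36 31
f 35 33 31
f 31 36 35
f 35 34 33
f 36 34 35



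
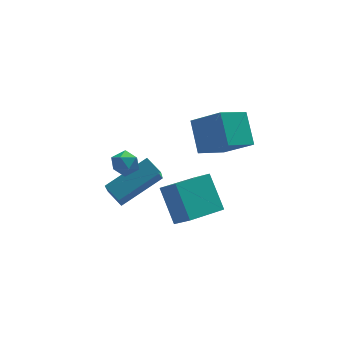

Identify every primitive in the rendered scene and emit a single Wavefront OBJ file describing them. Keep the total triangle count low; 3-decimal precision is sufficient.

v 0.397 0.731 -3.212
v 0.19 2.012 -1.88
v 2.141 1.496 -3.676
v 1.934 2.777 -2.344
v 0.866 0.083 -2.516
v 0.659 1.364 -1.184
v 2.61 0.848 -2.98
v 2.403 2.129 -1.648
v -1.884 0.935 -1.155
v -2.252 1.643 -0.718
v -1.441 2.111 -2.685
v -1.809 2.819 -2.248
v 0.049 1.381 -0.252
v -0.319 2.089 0.185
v 0.492 2.557 -1.782
v 0.124 3.265 -1.345
v 1.437 0.814 1.086
v 2.376 -0.133 2.125
v 1.53 2.051 2.128
v 2.469 1.104 3.167
v 2.731 1.316 0.373
v 3.67 0.369 1.412
v 2.824 2.553 1.415
v 3.763 1.606 2.454
v -1.37 2.169 0.422
v -0.826 1.82 0.568
v -1.974 1.3 0.592
v -1.43 0.951 0.738
v -1.637 1.428 1.148
v -1.264 1.965 1.043
v -1.536 1.155 0.117
v -1.163 1.692 0.012
v -0.928 1.194 0.379
v -0.991 1.362 1.017
v -1.809 1.758 0.143
v -1.872 1.926 0.781
f 2 4 1
f 5 2 1
f 1 4 3
f 3 5 1
f 2 8 4
f 6 2 5
f 6 8 2
f 4 8 3
f 7 5 3
f 3 8 7
f 7 6 5
f 8 6 7
f 10 12 9
f 13 10 9
f 9 12 11
f 11 13 9
f 10 16 12
f 14 10 13
f 14 16 10
f 12 16 11
f 15 13 11
f 11 16 15
f 15 14 13
f 16 14 15
f 18 20 17
f 21 18 17
f 17 20 19
f 19 21 17
f 18 24 20
f 22 18 21
f 22 24 18
f 20 24 19
f 23 21 19
f 19 24 23
f 23 22 21
f 24 22 23
f 25 36 30
f 25 30 26
f 25 26 32
f 25 32 35
f 25 35 36
f 26 30 34
f 30 36 29
f 36 35 27
f 35 32 31
f 32 26 33
f 28 34 29
f 28 29 27
f 28 27 31
f 28 31 33
f 28 33 34
f 29 34 30
f 27 29 36
f 31 27 35
f 33 31 32
f 34 33 26



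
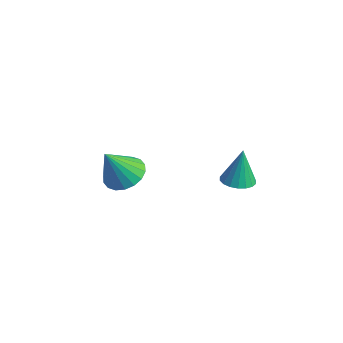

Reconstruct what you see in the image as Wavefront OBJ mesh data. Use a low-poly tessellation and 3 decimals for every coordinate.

v 3.413 1.649 -2.596
v 4.209 1.463 -2.535
v 3.347 1.971 -0.744
v 4.214 1.823 -2.597
v 4.061 2.148 -2.659
v 3.779 2.374 -2.708
v 3.425 2.457 -2.735
v 3.068 2.38 -2.735
v 2.78 2.159 -2.706
v 2.617 1.836 -2.656
v 2.611 1.476 -2.594
v 2.765 1.151 -2.532
v 3.047 0.924 -2.483
v 3.401 0.842 -2.456
v 3.758 0.919 -2.457
v 4.046 1.14 -2.485
v -2.284 -0.484 -4.763
v -1.77 -1.345 -5.215
v -2.376 -1.496 -2.937
v -1.399 -1.073 -5.045
v -1.204 -0.684 -4.82
v -1.223 -0.256 -4.584
v -1.452 0.127 -4.383
v -1.846 0.389 -4.257
v -2.327 0.478 -4.232
v -2.799 0.377 -4.312
v -3.169 0.105 -4.481
v -3.364 -0.283 -4.706
v -3.346 -0.712 -4.942
v -3.117 -1.095 -5.143
v -2.723 -1.357 -5.269
v -2.242 -1.446 -5.294
f 2 1 4
f 2 4 3
f 4 1 5
f 4 5 3
f 5 1 6
f 5 6 3
f 6 1 7
f 6 7 3
f 7 1 8
f 7 8 3
f 8 1 9
f 8 9 3
f 9 1 10
f 9 10 3
f 10 1 11
f 10 11 3
f 11 1 12
f 11 12 3
f 12 1 13
f 12 13 3
f 13 1 14
f 13 14 3
f 14 1 15
f 14 15 3
f 15 1 16
f 15 16 3
f 16 1 2
f 16 2 3
f 18 17 20
f 18 20 19
f 20 17 21
f 20 21 19
f 21 17 22
f 21 22 19
f 22 17 23
f 22 23 19
f 23 17 24
f 23 24 19
f 24 17 25
f 24 25 19
f 25 17 26
f 25 26 19
f 26 17 27
f 26 27 19
f 27 17 28
f 27 28 19
f 28 17 29
f 28 29 19
f 29 17 30
f 29 30 19
f 30 17 31
f 30 31 19
f 31 17 32
f 31 32 19
f 32 17 18
f 32 18 19



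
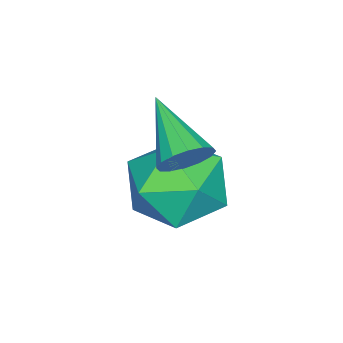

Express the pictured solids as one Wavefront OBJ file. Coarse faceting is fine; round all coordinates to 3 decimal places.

v -3.314 -0.393 -1.856
v -2.187 -0.312 -1.972
v -3.333 -1.808 -3.028
v -2.206 -1.727 -3.144
v -2.651 -2.08 -2.161
v -2.639 -1.205 -1.437
v -2.881 -0.915 -3.563
v -2.869 -0.04 -2.839
v -1.919 -0.634 -3.028
v -1.778 -1.354 -2.161
v -3.742 -0.766 -2.839
v -3.601 -1.486 -1.972
v -2.194 -0.566 -1.179
v -1.693 -0.824 -1.003
v -3.046 -1.674 -0.381
v -1.757 -0.619 -0.786
v -1.938 -0.399 -0.675
v -2.187 -0.224 -0.699
v -2.438 -0.141 -0.851
v -2.624 -0.172 -1.092
v -2.694 -0.308 -1.356
v -2.63 -0.514 -1.573
v -2.449 -0.733 -1.684
v -2.2 -0.908 -1.66
v -1.949 -0.991 -1.508
v -1.763 -0.961 -1.267
f 1 12 6
f 1 6 2
f 1 2 8
f 1 8 11
f 1 11 12
f 2 6 10
f 6 12 5
f 12 11 3
f 11 8 7
f 8 2 9
f 4 10 5
f 4 5 3
f 4 3 7
f 4 7 9
f 4 9 10
f 5 10 6
f 3 5 12
f 7 3 11
f 9 7 8
f 10 9 2
f 14 13 16
f 14 16 15
f 16 13 17
f 16 17 15
f 17 13 18
f 17 18 15
f 18 13 19
f 18 19 15
f 19 13 20
f 19 20 15
f 20 13 21
f 20 21 15
f 21 13 22
f 21 22 15
f 22 13 23
f 22 23 15
f 23 13 24
f 23 24 15
f 24 13 25
f 24 25 15
f 25 13 26
f 25 26 15
f 26 13 14
f 26 14 15



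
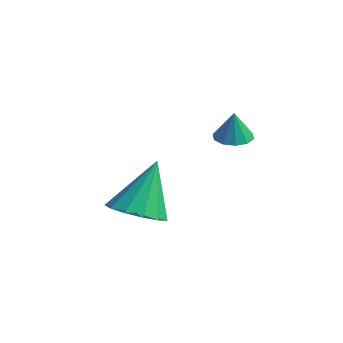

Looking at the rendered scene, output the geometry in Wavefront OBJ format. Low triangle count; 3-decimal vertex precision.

v 0.099 1.715 -2.694
v 0.861 2.341 -2.913
v -0.059 2.585 -0.766
v 0.384 2.607 -3.072
v -0.183 2.59 -3.111
v -0.661 2.296 -3.018
v -0.898 1.817 -2.821
v -0.818 1.306 -2.584
v -0.447 0.925 -2.382
v 0.098 0.795 -2.278
v 0.642 0.957 -2.307
v 1.015 1.36 -2.458
v 1.096 1.876 -2.684
v 2.422 3.634 0.86
v 2.878 4.052 0.826
v 2.598 3.526 1.9
v 2.552 4.239 0.901
v 2.176 4.194 0.96
v 1.894 3.935 0.981
v 1.814 3.562 0.956
v 1.966 3.215 0.894
v 2.292 3.029 0.82
v 2.668 3.073 0.761
v 2.95 3.332 0.74
v 3.03 3.706 0.765
f 2 1 4
f 2 4 3
f 4 1 5
f 4 5 3
f 5 1 6
f 5 6 3
f 6 1 7
f 6 7 3
f 7 1 8
f 7 8 3
f 8 1 9
f 8 9 3
f 9 1 10
f 9 10 3
f 10 1 11
f 10 11 3
f 11 1 12
f 11 12 3
f 12 1 13
f 12 13 3
f 13 1 2
f 13 2 3
f 15 14 17
f 15 17 16
f 17 14 18
f 17 18 16
f 18 14 19
f 18 19 16
f 19 14 20
f 19 20 16
f 20 14 21
f 20 21 16
f 21 14 22
f 21 22 16
f 22 14 23
f 22 23 16
f 23 14 24
f 23 24 16
f 24 14 25
f 24 25 16
f 25 14 15
f 25 15 16



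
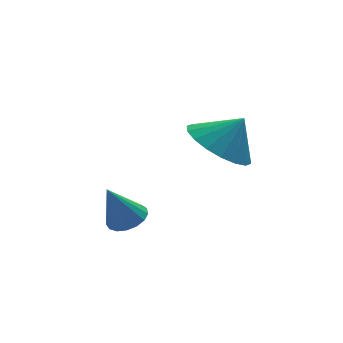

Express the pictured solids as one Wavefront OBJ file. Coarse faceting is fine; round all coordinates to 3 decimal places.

v 0.191 -0.807 -1.831
v 0.693 -0.821 -1.607
v -0.311 -0.813 -0.709
v 0.641 -0.564 -1.629
v 0.486 -0.363 -1.697
v 0.263 -0.263 -1.796
v 0.024 -0.288 -1.903
v -0.177 -0.431 -1.994
v -0.294 -0.661 -2.047
v -0.299 -0.924 -2.051
v -0.193 -1.161 -2.005
v 0.002 -1.316 -1.919
v 0.239 -1.354 -1.813
v 0.466 -1.268 -1.711
v 0.63 -1.075 -1.637
v 3.014 0.288 -0.491
v 3.793 0.601 -1.016
v 3.646 0.192 0.391
v 3.626 0.976 -0.855
v 3.337 1.214 -0.623
v 2.985 1.269 -0.365
v 2.638 1.13 -0.131
v 2.366 0.824 0.031
v 2.222 0.411 0.089
v 2.235 -0.025 0.033
v 2.402 -0.4 -0.128
v 2.69 -0.639 -0.36
v 3.043 -0.694 -0.618
v 3.39 -0.554 -0.852
v 3.662 -0.248 -1.014
v 3.806 0.164 -1.072
f 2 1 4
f 2 4 3
f 4 1 5
f 4 5 3
f 5 1 6
f 5 6 3
f 6 1 7
f 6 7 3
f 7 1 8
f 7 8 3
f 8 1 9
f 8 9 3
f 9 1 10
f 9 10 3
f 10 1 11
f 10 11 3
f 11 1 12
f 11 12 3
f 12 1 13
f 12 13 3
f 13 1 14
f 13 14 3
f 14 1 15
f 14 15 3
f 15 1 2
f 15 2 3
f 17 16 19
f 17 19 18
f 19 16 20
f 19 20 18
f 20 16 21
f 20 21 18
f 21 16 22
f 21 22 18
f 22 16 23
f 22 23 18
f 23 16 24
f 23 24 18
f 24 16 25
f 24 25 18
f 25 16 26
f 25 26 18
f 26 16 27
f 26 27 18
f 27 16 28
f 27 28 18
f 28 16 29
f 28 29 18
f 29 16 30
f 29 30 18
f 30 16 31
f 30 31 18
f 31 16 17
f 31 17 18



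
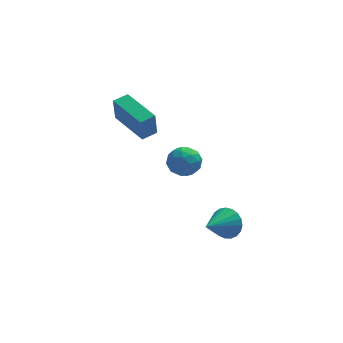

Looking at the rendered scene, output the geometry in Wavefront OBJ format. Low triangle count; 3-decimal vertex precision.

v -0.019 -2.224 -1.885
v 0.441 -2.27 -1.208
v -1.021 -3.236 -1.275
v 0.229 -2.014 -1.132
v -0.027 -1.795 -1.186
v -0.28 -1.649 -1.362
v -0.489 -1.603 -1.627
v -0.616 -1.664 -1.938
v -0.64 -1.822 -2.239
v -0.557 -2.049 -2.479
v -0.381 -2.307 -2.617
v -0.142 -2.55 -2.628
v 0.118 -2.736 -2.51
v 0.355 -2.834 -2.285
v 0.527 -2.827 -1.99
v 0.604 -2.715 -1.678
v 0.574 -2.518 -1.401
v -2.187 1.858 -1.213
v -1.452 2.296 -1.318
v -1.668 1.264 -0.062
v -0.933 1.702 -0.167
v -1.656 2.118 0.051
v -1.977 2.486 -0.661
v -1.143 1.074 -0.719
v -1.464 1.442 -1.431
v -0.807 1.812 -1.013
v -1.124 2.457 -0.537
v -1.996 1.103 -0.843
v -2.313 1.748 -0.367
v -1.865 2.129 -1.366
v -1.255 1.431 -0.014
v -1.68 1.675 0.114
v -1.248 1.933 0.053
v -2.173 2.24 -0.98
v -1.741 2.498 -1.042
v -1.862 2.394 -0.237
v -1.379 1.062 -0.338
v -0.947 1.32 -0.4
v -1.872 1.627 -1.433
v -1.44 1.885 -1.494
v -1.258 1.166 -1.143
v -1.054 2.102 -1.249
v -0.749 1.753 -0.572
v -0.872 1.384 -0.897
v -1.061 1.6 -1.315
v -1.24 2.482 -0.969
v -0.935 2.132 -0.293
v -1.36 2.377 -0.165
v -1.549 2.593 -0.583
v -0.861 2.197 -0.79
v -2.185 1.428 -1.087
v -1.88 1.078 -0.411
v -1.571 0.967 -0.797
v -1.76 1.183 -1.215
v -2.371 1.807 -0.808
v -2.066 1.458 -0.131
v -2.059 1.96 -0.065
v -2.248 2.176 -0.483
v -2.259 1.363 -0.59
v -3.422 1.944 0.779
v -3.514 1.679 2.089
v -4.55 3.728 1.059
v -4.643 3.464 2.37
v -2.737 2.356 0.91
v -2.83 2.092 2.221
v -3.866 4.141 1.191
v -3.958 3.876 2.501
f 2 1 4
f 2 4 3
f 4 1 5
f 4 5 3
f 5 1 6
f 5 6 3
f 6 1 7
f 6 7 3
f 7 1 8
f 7 8 3
f 8 1 9
f 8 9 3
f 9 1 10
f 9 10 3
f 10 1 11
f 10 11 3
f 11 1 12
f 11 12 3
f 12 1 13
f 12 13 3
f 13 1 14
f 13 14 3
f 14 1 15
f 14 15 3
f 15 1 16
f 15 16 3
f 16 1 17
f 16 17 3
f 17 1 2
f 17 2 3
f 18 55 34
f 55 29 58
f 34 58 23
f 55 58 34
f 18 34 30
f 34 23 35
f 30 35 19
f 34 35 30
f 18 30 39
f 30 19 40
f 39 40 25
f 30 40 39
f 18 39 51
f 39 25 54
f 51 54 28
f 39 54 51
f 18 51 55
f 51 28 59
f 55 59 29
f 51 59 55
f 19 35 46
f 35 23 49
f 46 49 27
f 35 49 46
f 23 58 36
f 58 29 57
f 36 57 22
f 58 57 36
f 29 59 56
f 59 28 52
f 56 52 20
f 59 52 56
f 28 54 53
f 54 25 41
f 53 41 24
f 54 41 53
f 25 40 45
f 40 19 42
f 45 42 26
f 40 42 45
f 21 47 33
f 47 27 48
f 33 48 22
f 47 48 33
f 21 33 31
f 33 22 32
f 31 32 20
f 33 32 31
f 21 31 38
f 31 20 37
f 38 37 24
f 31 37 38
f 21 38 43
f 38 24 44
f 43 44 26
f 38 44 43
f 21 43 47
f 43 26 50
f 47 50 27
f 43 50 47
f 22 48 36
f 48 27 49
f 36 49 23
f 48 49 36
f 20 32 56
f 32 22 57
f 56 57 29
f 32 57 56
f 24 37 53
f 37 20 52
f 53 52 28
f 37 52 53
f 26 44 45
f 44 24 41
f 45 41 25
f 44 41 45
f 27 50 46
f 50 26 42
f 46 42 19
f 50 42 46
f 61 63 60
f 64 61 60
f 60 63 62
f 62 64 60
f 61 67 63
f 65 61 64
f 65 67 61
f 63 67 62
f 66 64 62
f 62 67 66
f 66 65 64
f 67 65 66



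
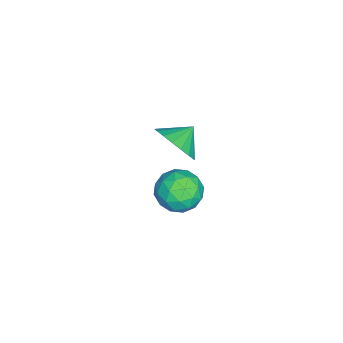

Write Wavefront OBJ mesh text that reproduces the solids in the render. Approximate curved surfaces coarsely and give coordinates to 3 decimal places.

v 2.443 1.469 1.273
v 2.999 2.372 1.068
v 1.677 2.071 1.847
v 2.697 2.345 0.695
v 2.345 2.144 0.436
v 2.013 1.81 0.343
v 1.765 1.408 0.434
v 1.652 1.018 0.691
v 1.695 0.718 1.064
v 1.887 0.566 1.478
v 2.188 0.593 1.851
v 2.54 0.794 2.11
v 2.873 1.128 2.203
v 3.12 1.53 2.112
v 3.233 1.92 1.855
v 3.19 2.221 1.482
v 0.503 2.014 -2.917
v 1.58 2.039 -3.204
v 0.26 0.561 -3.956
v 1.337 0.586 -4.243
v 1.043 0.317 -3.202
v 1.194 1.216 -2.559
v 0.646 1.384 -4.601
v 0.797 2.283 -3.958
v 1.669 1.65 -4.244
v 1.914 0.99 -3.38
v -0.074 1.61 -3.78
v 0.171 0.95 -2.916
v 1.063 2.154 -2.969
v 0.777 0.446 -4.191
v 0.605 0.288 -3.579
v 1.237 0.303 -3.747
v 0.836 1.67 -2.59
v 1.469 1.685 -2.759
v 1.153 0.673 -2.758
v 0.371 0.915 -4.401
v 1.004 0.93 -4.57
v 0.603 2.297 -3.413
v 1.235 2.312 -3.581
v 0.687 1.927 -4.402
v 1.748 1.94 -3.749
v 1.605 1.086 -4.36
v 1.199 1.555 -4.57
v 1.288 2.083 -4.193
v 1.892 1.552 -3.241
v 1.749 0.698 -3.852
v 1.577 0.541 -3.24
v 1.665 1.069 -2.862
v 1.944 1.324 -3.853
v 0.091 1.902 -3.308
v -0.052 1.048 -3.919
v 0.175 1.531 -4.298
v 0.263 2.059 -3.92
v 0.235 1.514 -2.8
v 0.092 0.66 -3.411
v 0.552 0.517 -2.967
v 0.641 1.045 -2.59
v -0.104 1.276 -3.307
f 2 1 4
f 2 4 3
f 4 1 5
f 4 5 3
f 5 1 6
f 5 6 3
f 6 1 7
f 6 7 3
f 7 1 8
f 7 8 3
f 8 1 9
f 8 9 3
f 9 1 10
f 9 10 3
f 10 1 11
f 10 11 3
f 11 1 12
f 11 12 3
f 12 1 13
f 12 13 3
f 13 1 14
f 13 14 3
f 14 1 15
f 14 15 3
f 15 1 16
f 15 16 3
f 16 1 2
f 16 2 3
f 17 54 33
f 54 28 57
f 33 57 22
f 54 57 33
f 17 33 29
f 33 22 34
f 29 34 18
f 33 34 29
f 17 29 38
f 29 18 39
f 38 39 24
f 29 39 38
f 17 38 50
f 38 24 53
f 50 53 27
f 38 53 50
f 17 50 54
f 50 27 58
f 54 58 28
f 50 58 54
f 18 34 45
f 34 22 48
f 45 48 26
f 34 48 45
f 22 57 35
f 57 28 56
f 35 56 21
f 57 56 35
f 28 58 55
f 58 27 51
f 55 51 19
f 58 51 55
f 27 53 52
f 53 24 40
f 52 40 23
f 53 40 52
f 24 39 44
f 39 18 41
f 44 41 25
f 39 41 44
f 20 46 32
f 46 26 47
f 32 47 21
f 46 47 32
f 20 32 30
f 32 21 31
f 30 31 19
f 32 31 30
f 20 30 37
f 30 19 36
f 37 36 23
f 30 36 37
f 20 37 42
f 37 23 43
f 42 43 25
f 37 43 42
f 20 42 46
f 42 25 49
f 46 49 26
f 42 49 46
f 21 47 35
f 47 26 48
f 35 48 22
f 47 48 35
f 19 31 55
f 31 21 56
f 55 56 28
f 31 56 55
f 23 36 52
f 36 19 51
f 52 51 27
f 36 51 52
f 25 43 44
f 43 23 40
f 44 40 24
f 43 40 44
f 26 49 45
f 49 25 41
f 45 41 18
f 49 41 45



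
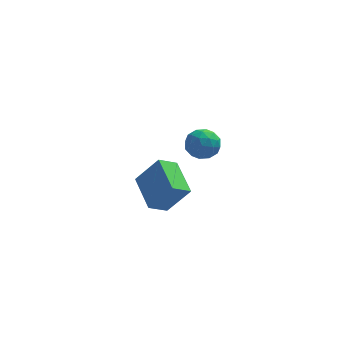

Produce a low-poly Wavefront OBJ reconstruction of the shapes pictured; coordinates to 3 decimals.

v -4.346 0.755 -2.753
v -3.338 0.682 -1.411
v -5.045 2.378 -2.139
v -4.036 2.305 -0.797
v -3.604 1.275 -3.283
v -2.595 1.202 -1.941
v -4.302 2.898 -2.669
v -3.294 2.825 -1.327
v -2.579 -1.247 3.255
v -2.144 -0.709 2.897
v -1.816 -2.151 2.823
v -1.381 -1.613 2.465
v -1.387 -1.654 3.242
v -1.859 -1.096 3.509
v -2.101 -1.764 2.211
v -2.573 -1.206 2.478
v -1.849 -1.029 2.252
v -1.408 -0.961 2.889
v -2.552 -1.899 2.831
v -2.111 -1.831 3.468
v -2.428 -0.899 3.113
v -1.532 -1.961 2.607
v -1.535 -1.985 3.063
v -1.28 -1.67 2.853
v -2.261 -1.126 3.473
v -2.005 -0.81 3.263
v -1.561 -1.365 3.466
v -1.955 -2.05 2.457
v -1.699 -1.734 2.247
v -2.68 -1.19 2.867
v -2.425 -0.875 2.657
v -2.399 -1.495 2.254
v -2 -0.771 2.524
v -1.551 -1.302 2.271
v -1.974 -1.391 2.121
v -2.251 -1.063 2.278
v -1.74 -0.731 2.899
v -1.292 -1.262 2.645
v -1.296 -1.286 3.102
v -1.573 -0.958 3.259
v -1.567 -0.919 2.52
v -2.668 -1.598 3.075
v -2.22 -2.129 2.821
v -2.387 -1.902 2.461
v -2.664 -1.574 2.618
v -2.409 -1.558 3.449
v -1.96 -2.089 3.196
v -1.709 -1.797 3.442
v -1.986 -1.469 3.599
v -2.393 -1.941 3.2
f 2 4 1
f 5 2 1
f 1 4 3
f 3 5 1
f 2 8 4
f 6 2 5
f 6 8 2
f 4 8 3
f 7 5 3
f 3 8 7
f 7 6 5
f 8 6 7
f 9 46 25
f 46 20 49
f 25 49 14
f 46 49 25
f 9 25 21
f 25 14 26
f 21 26 10
f 25 26 21
f 9 21 30
f 21 10 31
f 30 31 16
f 21 31 30
f 9 30 42
f 30 16 45
f 42 45 19
f 30 45 42
f 9 42 46
f 42 19 50
f 46 50 20
f 42 50 46
f 10 26 37
f 26 14 40
f 37 40 18
f 26 40 37
f 14 49 27
f 49 20 48
f 27 48 13
f 49 48 27
f 20 50 47
f 50 19 43
f 47 43 11
f 50 43 47
f 19 45 44
f 45 16 32
f 44 32 15
f 45 32 44
f 16 31 36
f 31 10 33
f 36 33 17
f 31 33 36
f 12 38 24
f 38 18 39
f 24 39 13
f 38 39 24
f 12 24 22
f 24 13 23
f 22 23 11
f 24 23 22
f 12 22 29
f 22 11 28
f 29 28 15
f 22 28 29
f 12 29 34
f 29 15 35
f 34 35 17
f 29 35 34
f 12 34 38
f 34 17 41
f 38 41 18
f 34 41 38
f 13 39 27
f 39 18 40
f 27 40 14
f 39 40 27
f 11 23 47
f 23 13 48
f 47 48 20
f 23 48 47
f 15 28 44
f 28 11 43
f 44 43 19
f 28 43 44
f 17 35 36
f 35 15 32
f 36 32 16
f 35 32 36
f 18 41 37
f 41 17 33
f 37 33 10
f 41 33 37



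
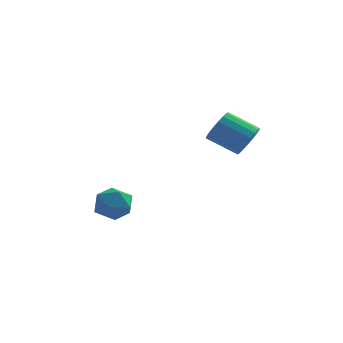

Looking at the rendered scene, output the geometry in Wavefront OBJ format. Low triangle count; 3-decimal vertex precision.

v 1.001 -2.603 1.152
v 1.281 -2.189 1.484
v 0.319 -1.983 2.039
v 0.039 -2.397 1.708
v 1.192 -2.048 1.276
v 0.229 -1.842 1.831
v 1.064 -2.016 1.044
v 0.102 -1.81 1.599
v 0.924 -2.101 0.833
v -0.038 -1.895 1.388
v 0.799 -2.285 0.685
v -0.163 -2.079 1.24
v 0.715 -2.533 0.63
v -0.248 -2.327 1.185
v 0.687 -2.794 0.678
v -0.276 -2.588 1.234
v 0.721 -3.017 0.821
v -0.241 -2.811 1.376
v 0.811 -3.158 1.029
v -0.152 -2.952 1.584
v 0.938 -3.19 1.261
v -0.024 -2.984 1.816
v 1.078 -3.105 1.472
v 0.116 -2.899 2.027
v 1.203 -2.921 1.62
v 0.241 -2.715 2.175
v 1.288 -2.673 1.675
v 0.325 -2.467 2.23
v 1.316 -2.412 1.626
v 0.353 -2.206 2.182
v -3.649 -2.025 -1.435
v -3.269 -1.437 -1.352
v -3.071 -2.263 -2.388
v -2.691 -1.675 -2.305
v -2.608 -2.214 -1.859
v -2.965 -2.067 -1.27
v -3.375 -1.633 -2.47
v -3.732 -1.486 -1.881
v -3.1 -1.195 -1.992
v -2.626 -1.554 -1.614
v -3.714 -2.146 -2.126
v -3.24 -2.505 -1.748
f 2 1 5
f 2 5 3
f 3 5 6
f 3 6 4
f 5 1 7
f 5 7 6
f 6 7 8
f 6 8 4
f 7 1 9
f 7 9 8
f 8 9 10
f 8 10 4
f 9 1 11
f 9 11 10
f 10 11 12
f 10 12 4
f 11 1 13
f 11 13 12
f 12 13 14
f 12 14 4
f 13 1 15
f 13 15 14
f 14 15 16
f 14 16 4
f 15 1 17
f 15 17 16
f 16 17 18
f 16 18 4
f 17 1 19
f 17 19 18
f 18 19 20
f 18 20 4
f 19 1 21
f 19 21 20
f 20 21 22
f 20 22 4
f 21 1 23
f 21 23 22
f 22 23 24
f 22 24 4
f 23 1 25
f 23 25 24
f 24 25 26
f 24 26 4
f 25 1 27
f 25 27 26
f 26 27 28
f 26 28 4
f 27 1 29
f 27 29 28
f 28 29 30
f 28 30 4
f 29 1 2
f 29 2 30
f 30 2 3
f 30 3 4
f 31 42 36
f 31 36 32
f 31 32 38
f 31 38 41
f 31 41 42
f 32 36 40
f 36 42 35
f 42 41 33
f 41 38 37
f 38 32 39
f 34 40 35
f 34 35 33
f 34 33 37
f 34 37 39
f 34 39 40
f 35 40 36
f 33 35 42
f 37 33 41
f 39 37 38
f 40 39 32



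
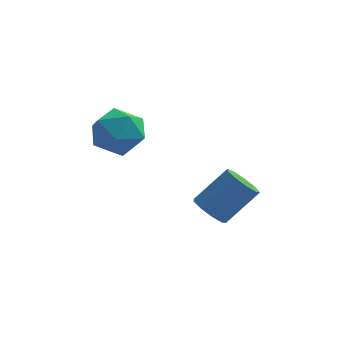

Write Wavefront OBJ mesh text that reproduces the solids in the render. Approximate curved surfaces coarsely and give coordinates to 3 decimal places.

v 0.265 -2.587 -2.313
v 0.661 -2.271 -2.825
v 1.711 -1.698 -1.659
v 1.315 -2.013 -1.147
v 0.314 -1.961 -2.665
v 1.364 -1.387 -1.5
v -0.056 -1.943 -2.34
v 0.994 -1.369 -1.175
v -0.276 -2.226 -2.003
v 0.774 -1.653 -0.838
v -0.243 -2.678 -1.81
v 0.807 -2.105 -0.645
v 0.028 -3.087 -1.853
v 1.078 -2.514 -0.687
v 0.41 -3.262 -2.11
v 1.459 -2.689 -0.945
v 0.724 -3.121 -2.463
v 1.773 -2.548 -1.297
v 0.823 -2.73 -2.745
v 1.873 -2.156 -1.579
v -2.813 -2.635 2.429
v -1.882 -2.674 2.015
v -3.318 -3.826 1.405
v -2.387 -3.865 0.991
v -2.534 -4.188 1.947
v -2.222 -3.453 2.58
v -2.978 -3.047 0.84
v -2.666 -2.312 1.473
v -1.984 -2.929 1.033
v -1.709 -3.634 1.717
v -3.491 -2.866 1.703
v -3.216 -3.571 2.387
f 2 1 5
f 2 5 3
f 3 5 6
f 3 6 4
f 5 1 7
f 5 7 6
f 6 7 8
f 6 8 4
f 7 1 9
f 7 9 8
f 8 9 10
f 8 10 4
f 9 1 11
f 9 11 10
f 10 11 12
f 10 12 4
f 11 1 13
f 11 13 12
f 12 13 14
f 12 14 4
f 13 1 15
f 13 15 14
f 14 15 16
f 14 16 4
f 15 1 17
f 15 17 16
f 16 17 18
f 16 18 4
f 17 1 19
f 17 19 18
f 18 19 20
f 18 20 4
f 19 1 2
f 19 2 20
f 20 2 3
f 20 3 4
f 21 32 26
f 21 26 22
f 21 22 28
f 21 28 31
f 21 31 32
f 22 26 30
f 26 32 25
f 32 31 23
f 31 28 27
f 28 22 29
f 24 30 25
f 24 25 23
f 24 23 27
f 24 27 29
f 24 29 30
f 25 30 26
f 23 25 32
f 27 23 31
f 29 27 28
f 30 29 22



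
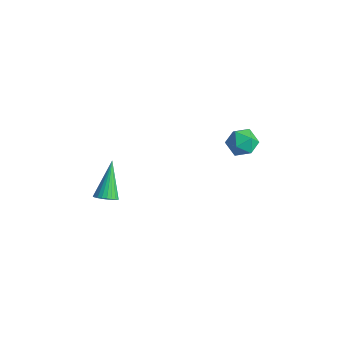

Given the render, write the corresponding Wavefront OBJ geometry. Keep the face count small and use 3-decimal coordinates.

v -3.169 -3.567 -0.987
v -2.778 -3.166 -1.093
v -3.911 -2.473 0.407
v -2.942 -3.104 -1.229
v -3.141 -3.112 -1.329
v -3.344 -3.189 -1.376
v -3.52 -3.324 -1.364
v -3.643 -3.495 -1.295
v -3.694 -3.678 -1.179
v -3.665 -3.844 -1.033
v -3.561 -3.967 -0.881
v -3.396 -4.03 -0.744
v -3.198 -4.022 -0.645
v -2.995 -3.945 -0.597
v -2.818 -3.81 -0.609
v -2.695 -3.638 -0.678
v -2.644 -3.455 -0.794
v -2.673 -3.29 -0.94
v -1.77 2.918 0.224
v -1.288 3.379 -0.234
v -0.772 2.101 0.454
v -0.29 2.562 -0.004
v -0.556 2.839 0.709
v -1.173 3.344 0.566
v -0.887 2.136 -0.346
v -1.504 2.641 -0.489
v -0.742 2.896 -0.587
v -0.537 3.33 0.065
v -1.523 2.15 0.155
v -1.318 2.584 0.807
f 2 1 4
f 2 4 3
f 4 1 5
f 4 5 3
f 5 1 6
f 5 6 3
f 6 1 7
f 6 7 3
f 7 1 8
f 7 8 3
f 8 1 9
f 8 9 3
f 9 1 10
f 9 10 3
f 10 1 11
f 10 11 3
f 11 1 12
f 11 12 3
f 12 1 13
f 12 13 3
f 13 1 14
f 13 14 3
f 14 1 15
f 14 15 3
f 15 1 16
f 15 16 3
f 16 1 17
f 16 17 3
f 17 1 18
f 17 18 3
f 18 1 2
f 18 2 3
f 19 30 24
f 19 24 20
f 19 20 26
f 19 26 29
f 19 29 30
f 20 24 28
f 24 30 23
f 30 29 21
f 29 26 25
f 26 20 27
f 22 28 23
f 22 23 21
f 22 21 25
f 22 25 27
f 22 27 28
f 23 28 24
f 21 23 30
f 25 21 29
f 27 25 26
f 28 27 20



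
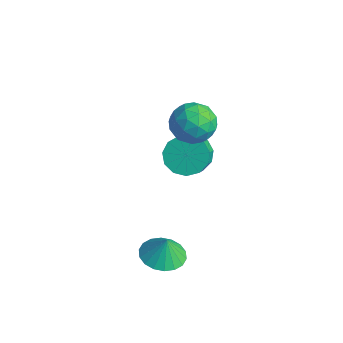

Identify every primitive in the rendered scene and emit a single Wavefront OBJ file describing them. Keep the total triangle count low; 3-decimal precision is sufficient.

v -0.317 0.441 3.695
v 0.648 0.399 3.28
v -0.388 -1.259 3.7
v 0.577 -1.301 3.285
v 0.444 -0.967 4.273
v 0.488 0.083 4.27
v -0.228 -0.943 2.71
v -0.184 0.107 2.707
v 0.703 -0.456 2.671
v 1.118 -0.471 3.637
v -0.858 -0.389 3.343
v -0.443 -0.404 4.309
v 0.172 0.569 3.487
v 0.088 -1.429 3.493
v 0.01 -1.233 4.074
v 0.577 -1.258 3.83
v 0.078 0.384 4.069
v 0.645 0.359 3.825
v 0.525 -0.444 4.409
v -0.385 -1.219 3.155
v 0.182 -1.244 2.911
v -0.317 0.398 3.15
v 0.25 0.373 2.906
v -0.265 -0.416 2.571
v 0.771 0.042 2.885
v 0.73 -0.957 2.888
v 0.257 -0.747 2.55
v 0.283 -0.13 2.548
v 1.015 0.033 3.453
v 0.974 -0.966 3.456
v 0.895 -0.77 4.037
v 0.921 -0.152 4.035
v 1.048 -0.469 3.095
v -0.714 0.106 3.524
v -0.755 -0.893 3.527
v -0.661 -0.708 2.945
v -0.635 -0.09 2.943
v -0.47 0.097 4.092
v -0.511 -0.902 4.095
v -0.023 -0.73 4.432
v 0.003 -0.113 4.43
v -0.788 -0.391 3.885
v 1.81 -3.285 -2.192
v 2.621 -3.83 -2.268
v 1.97 -3.195 -1.148
v 2.771 -3.425 -2.326
v 2.731 -2.992 -2.358
v 2.508 -2.617 -2.356
v 2.147 -2.374 -2.322
v 1.72 -2.312 -2.262
v 1.31 -2.442 -2.189
v 1 -2.74 -2.116
v 0.85 -3.145 -2.058
v 0.89 -3.579 -2.027
v 1.113 -3.954 -2.028
v 1.474 -4.196 -2.062
v 1.901 -4.258 -2.122
v 2.311 -4.128 -2.195
v -1.74 0.925 -0.816
v -1.148 1.708 -0.626
v -0.327 0.837 0.406
v -0.92 0.055 0.216
v -1.575 1.74 -0.26
v -0.754 0.869 0.772
v -2.054 1.513 -0.07
v -1.234 0.642 0.962
v -2.434 1.1 -0.117
v -1.614 0.229 0.915
v -2.594 0.631 -0.386
v -1.773 -0.24 0.646
v -2.482 0.256 -0.792
v -1.662 -0.615 0.24
v -2.135 0.093 -1.205
v -1.315 -0.778 -0.173
v -1.663 0.195 -1.494
v -0.842 -0.676 -0.462
v -1.215 0.529 -1.569
v -0.394 -0.342 -0.537
v -0.934 0.988 -1.404
v -0.113 0.117 -0.372
v -0.909 1.428 -1.053
v -0.088 0.557 -0.021
f 1 38 17
f 38 12 41
f 17 41 6
f 38 41 17
f 1 17 13
f 17 6 18
f 13 18 2
f 17 18 13
f 1 13 22
f 13 2 23
f 22 23 8
f 13 23 22
f 1 22 34
f 22 8 37
f 34 37 11
f 22 37 34
f 1 34 38
f 34 11 42
f 38 42 12
f 34 42 38
f 2 18 29
f 18 6 32
f 29 32 10
f 18 32 29
f 6 41 19
f 41 12 40
f 19 40 5
f 41 40 19
f 12 42 39
f 42 11 35
f 39 35 3
f 42 35 39
f 11 37 36
f 37 8 24
f 36 24 7
f 37 24 36
f 8 23 28
f 23 2 25
f 28 25 9
f 23 25 28
f 4 30 16
f 30 10 31
f 16 31 5
f 30 31 16
f 4 16 14
f 16 5 15
f 14 15 3
f 16 15 14
f 4 14 21
f 14 3 20
f 21 20 7
f 14 20 21
f 4 21 26
f 21 7 27
f 26 27 9
f 21 27 26
f 4 26 30
f 26 9 33
f 30 33 10
f 26 33 30
f 5 31 19
f 31 10 32
f 19 32 6
f 31 32 19
f 3 15 39
f 15 5 40
f 39 40 12
f 15 40 39
f 7 20 36
f 20 3 35
f 36 35 11
f 20 35 36
f 9 27 28
f 27 7 24
f 28 24 8
f 27 24 28
f 10 33 29
f 33 9 25
f 29 25 2
f 33 25 29
f 44 43 46
f 44 46 45
f 46 43 47
f 46 47 45
f 47 43 48
f 47 48 45
f 48 43 49
f 48 49 45
f 49 43 50
f 49 50 45
f 50 43 51
f 50 51 45
f 51 43 52
f 51 52 45
f 52 43 53
f 52 53 45
f 53 43 54
f 53 54 45
f 54 43 55
f 54 55 45
f 55 43 56
f 55 56 45
f 56 43 57
f 56 57 45
f 57 43 58
f 57 58 45
f 58 43 44
f 58 44 45
f 60 59 63
f 60 63 61
f 61 63 64
f 61 64 62
f 63 59 65
f 63 65 64
f 64 65 66
f 64 66 62
f 65 59 67
f 65 67 66
f 66 67 68
f 66 68 62
f 67 59 69
f 67 69 68
f 68 69 70
f 68 70 62
f 69 59 71
f 69 71 70
f 70 71 72
f 70 72 62
f 71 59 73
f 71 73 72
f 72 73 74
f 72 74 62
f 73 59 75
f 73 75 74
f 74 75 76
f 74 76 62
f 75 59 77
f 75 77 76
f 76 77 78
f 76 78 62
f 77 59 79
f 77 79 78
f 78 79 80
f 78 80 62
f 79 59 81
f 79 81 80
f 80 81 82
f 80 82 62
f 81 59 60
f 81 60 82
f 82 60 61
f 82 61 62

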